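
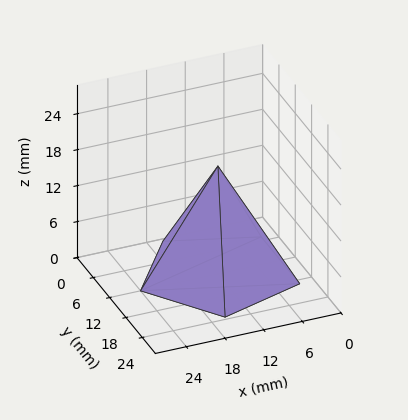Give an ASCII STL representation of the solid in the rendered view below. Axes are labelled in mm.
Reading the render: the shape is a regular 5-sided pyramid, base circumscribed radius ≈ 12 mm, apex at z ≈ 18 mm (dimensions read to the nearest mm from the axis ticks). For the STL, each face is triangulated and given an outward normal.

solid part
  facet normal 0.0000 0.0000 -1.0000
    outer loop
      vertex 2.29 19.05 0.00
      vertex 15.71 23.41 0.00
      vertex 24.00 12.00 0.00
    endloop
  endfacet
  facet normal 0.0000 0.0000 -1.0000
    outer loop
      vertex 2.29 4.95 0.00
      vertex 2.29 19.05 0.00
      vertex 24.00 12.00 0.00
    endloop
  endfacet
  facet normal 0.0000 0.0000 -1.0000
    outer loop
      vertex 15.71 0.59 0.00
      vertex 2.29 4.95 0.00
      vertex 24.00 12.00 0.00
    endloop
  endfacet
  facet normal 0.7120 0.5173 0.4747
    outer loop
      vertex 24.00 12.00 0.00
      vertex 15.71 23.41 0.00
      vertex 12.00 12.00 18.00
    endloop
  endfacet
  facet normal -0.2720 0.8371 0.4746
    outer loop
      vertex 15.71 23.41 0.00
      vertex 2.29 19.05 0.00
      vertex 12.00 12.00 18.00
    endloop
  endfacet
  facet normal -0.8801 0.0000 0.4748
    outer loop
      vertex 2.29 19.05 0.00
      vertex 2.29 4.95 0.00
      vertex 12.00 12.00 18.00
    endloop
  endfacet
  facet normal -0.2720 -0.8371 0.4746
    outer loop
      vertex 2.29 4.95 0.00
      vertex 15.71 0.59 0.00
      vertex 12.00 12.00 18.00
    endloop
  endfacet
  facet normal 0.7120 -0.5173 0.4747
    outer loop
      vertex 15.71 0.59 0.00
      vertex 24.00 12.00 0.00
      vertex 12.00 12.00 18.00
    endloop
  endfacet
endsolid part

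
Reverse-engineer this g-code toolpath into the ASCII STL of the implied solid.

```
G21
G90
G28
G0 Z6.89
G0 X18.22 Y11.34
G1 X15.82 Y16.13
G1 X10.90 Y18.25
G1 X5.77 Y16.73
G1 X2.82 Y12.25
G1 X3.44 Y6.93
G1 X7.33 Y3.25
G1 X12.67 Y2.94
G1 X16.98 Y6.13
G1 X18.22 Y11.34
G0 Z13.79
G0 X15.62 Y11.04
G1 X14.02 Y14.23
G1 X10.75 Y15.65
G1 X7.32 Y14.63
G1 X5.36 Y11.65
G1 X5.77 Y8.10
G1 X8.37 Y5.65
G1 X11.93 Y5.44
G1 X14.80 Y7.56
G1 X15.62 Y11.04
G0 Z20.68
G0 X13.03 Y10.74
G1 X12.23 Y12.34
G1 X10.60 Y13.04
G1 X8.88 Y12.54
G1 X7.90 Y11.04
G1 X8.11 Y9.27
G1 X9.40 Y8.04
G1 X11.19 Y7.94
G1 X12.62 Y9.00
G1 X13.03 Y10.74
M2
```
solid part
  facet normal 0.0000 0.0000 -1.0000
    outer loop
      vertex 11.06 20.86 0.00
      vertex 17.61 18.03 0.00
      vertex 20.81 11.64 0.00
    endloop
  endfacet
  facet normal 0.0000 0.0000 -1.0000
    outer loop
      vertex 4.21 18.82 0.00
      vertex 11.06 20.86 0.00
      vertex 20.81 11.64 0.00
    endloop
  endfacet
  facet normal 0.0000 0.0000 -1.0000
    outer loop
      vertex 0.28 12.86 0.00
      vertex 4.21 18.82 0.00
      vertex 20.81 11.64 0.00
    endloop
  endfacet
  facet normal 0.0000 0.0000 -1.0000
    outer loop
      vertex 1.11 5.76 0.00
      vertex 0.28 12.86 0.00
      vertex 20.81 11.64 0.00
    endloop
  endfacet
  facet normal 0.0000 0.0000 -1.0000
    outer loop
      vertex 6.30 0.86 0.00
      vertex 1.11 5.76 0.00
      vertex 20.81 11.64 0.00
    endloop
  endfacet
  facet normal 0.0000 0.0000 -1.0000
    outer loop
      vertex 13.42 0.44 0.00
      vertex 6.30 0.86 0.00
      vertex 20.81 11.64 0.00
    endloop
  endfacet
  facet normal 0.0000 0.0000 -1.0000
    outer loop
      vertex 19.16 4.69 0.00
      vertex 13.42 0.44 0.00
      vertex 20.81 11.64 0.00
    endloop
  endfacet
  facet normal 0.8424 0.4219 0.3351
    outer loop
      vertex 20.81 11.64 0.00
      vertex 17.61 18.03 0.00
      vertex 10.44 10.44 27.58
    endloop
  endfacet
  facet normal 0.3737 0.8649 0.3352
    outer loop
      vertex 17.61 18.03 0.00
      vertex 11.06 20.86 0.00
      vertex 10.44 10.44 27.58
    endloop
  endfacet
  facet normal -0.2689 0.9030 0.3351
    outer loop
      vertex 11.06 20.86 0.00
      vertex 4.21 18.82 0.00
      vertex 10.44 10.44 27.58
    endloop
  endfacet
  facet normal -0.7865 0.5186 0.3353
    outer loop
      vertex 4.21 18.82 0.00
      vertex 0.28 12.86 0.00
      vertex 10.44 10.44 27.58
    endloop
  endfacet
  facet normal -0.9358 -0.1094 0.3351
    outer loop
      vertex 0.28 12.86 0.00
      vertex 1.11 5.76 0.00
      vertex 10.44 10.44 27.58
    endloop
  endfacet
  facet normal -0.6468 -0.6851 0.3351
    outer loop
      vertex 1.11 5.76 0.00
      vertex 6.30 0.86 0.00
      vertex 10.44 10.44 27.58
    endloop
  endfacet
  facet normal -0.0555 -0.9406 0.3350
    outer loop
      vertex 6.30 0.86 0.00
      vertex 13.42 0.44 0.00
      vertex 10.44 10.44 27.58
    endloop
  endfacet
  facet normal 0.5606 -0.7572 0.3351
    outer loop
      vertex 13.42 0.44 0.00
      vertex 19.16 4.69 0.00
      vertex 10.44 10.44 27.58
    endloop
  endfacet
  facet normal 0.9167 -0.2176 0.3352
    outer loop
      vertex 19.16 4.69 0.00
      vertex 20.81 11.64 0.00
      vertex 10.44 10.44 27.58
    endloop
  endfacet
endsolid part

The G0 Z moves step by Δz≈6.89 mm. The G1 loops shrink linearly with z, so the solid tapers from its base footprint up to z≈27.6. Closing with a flat bottom cap and the tapered top and triangulating gives 16 facets — a regular 9-sided pyramid, base circumscribed radius ≈ 10.4 mm, apex at z ≈ 27.6 mm.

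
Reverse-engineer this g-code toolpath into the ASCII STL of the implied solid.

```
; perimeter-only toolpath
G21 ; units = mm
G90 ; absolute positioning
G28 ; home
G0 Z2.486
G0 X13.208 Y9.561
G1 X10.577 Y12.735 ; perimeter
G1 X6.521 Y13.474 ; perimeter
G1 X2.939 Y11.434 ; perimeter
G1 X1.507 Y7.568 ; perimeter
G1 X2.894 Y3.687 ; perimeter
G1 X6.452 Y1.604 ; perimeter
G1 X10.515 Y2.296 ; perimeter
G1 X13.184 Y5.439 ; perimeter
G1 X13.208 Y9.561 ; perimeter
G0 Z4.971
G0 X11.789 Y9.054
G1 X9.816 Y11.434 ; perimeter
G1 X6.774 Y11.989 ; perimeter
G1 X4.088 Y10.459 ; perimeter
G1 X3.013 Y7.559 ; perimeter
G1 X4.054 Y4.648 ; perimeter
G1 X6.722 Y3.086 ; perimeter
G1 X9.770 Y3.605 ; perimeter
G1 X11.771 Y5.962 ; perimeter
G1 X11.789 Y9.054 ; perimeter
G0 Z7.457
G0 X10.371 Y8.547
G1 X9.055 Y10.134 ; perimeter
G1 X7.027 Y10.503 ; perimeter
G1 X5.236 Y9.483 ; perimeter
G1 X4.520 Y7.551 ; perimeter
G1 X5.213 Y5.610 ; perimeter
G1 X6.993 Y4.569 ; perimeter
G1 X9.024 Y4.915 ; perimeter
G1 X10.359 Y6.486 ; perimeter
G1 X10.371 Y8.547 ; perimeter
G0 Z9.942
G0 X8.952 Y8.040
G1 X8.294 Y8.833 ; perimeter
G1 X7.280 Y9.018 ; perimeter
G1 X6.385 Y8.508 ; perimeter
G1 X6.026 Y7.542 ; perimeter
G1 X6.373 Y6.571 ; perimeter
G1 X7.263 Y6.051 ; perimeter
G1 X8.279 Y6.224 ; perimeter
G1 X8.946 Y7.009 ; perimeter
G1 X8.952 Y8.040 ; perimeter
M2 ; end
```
solid part
  facet normal 0.0000 0.0000 -1.0000
    outer loop
      vertex 6.268 14.959 0.000
      vertex 11.338 14.035 0.000
      vertex 14.627 10.068 0.000
    endloop
  endfacet
  facet normal 0.0000 0.0000 -1.0000
    outer loop
      vertex 1.791 12.409 0.000
      vertex 6.268 14.959 0.000
      vertex 14.627 10.068 0.000
    endloop
  endfacet
  facet normal 0.0000 0.0000 -1.0000
    outer loop
      vertex 0.000 7.577 0.000
      vertex 1.791 12.409 0.000
      vertex 14.627 10.068 0.000
    endloop
  endfacet
  facet normal 0.0000 0.0000 -1.0000
    outer loop
      vertex 1.734 2.725 0.000
      vertex 0.000 7.577 0.000
      vertex 14.627 10.068 0.000
    endloop
  endfacet
  facet normal 0.0000 0.0000 -1.0000
    outer loop
      vertex 6.182 0.122 0.000
      vertex 1.734 2.725 0.000
      vertex 14.627 10.068 0.000
    endloop
  endfacet
  facet normal 0.0000 0.0000 -1.0000
    outer loop
      vertex 11.261 0.987 0.000
      vertex 6.182 0.122 0.000
      vertex 14.627 10.068 0.000
    endloop
  endfacet
  facet normal 0.0000 0.0000 -1.0000
    outer loop
      vertex 14.597 4.915 0.000
      vertex 11.261 0.987 0.000
      vertex 14.627 10.068 0.000
    endloop
  endfacet
  facet normal 0.6689 0.5546 0.4949
    outer loop
      vertex 14.627 10.068 0.000
      vertex 11.338 14.035 0.000
      vertex 7.533 7.533 12.428
    endloop
  endfacet
  facet normal 0.1558 0.8549 0.4949
    outer loop
      vertex 11.338 14.035 0.000
      vertex 6.268 14.959 0.000
      vertex 7.533 7.533 12.428
    endloop
  endfacet
  facet normal -0.4301 0.7550 0.4949
    outer loop
      vertex 6.268 14.959 0.000
      vertex 1.791 12.409 0.000
      vertex 7.533 7.533 12.428
    endloop
  endfacet
  facet normal -0.8148 0.3020 0.4949
    outer loop
      vertex 1.791 12.409 0.000
      vertex 0.000 7.577 0.000
      vertex 7.533 7.533 12.428
    endloop
  endfacet
  facet normal -0.8182 -0.2924 0.4949
    outer loop
      vertex 0.000 7.577 0.000
      vertex 1.734 2.725 0.000
      vertex 7.533 7.533 12.428
    endloop
  endfacet
  facet normal -0.4389 -0.7500 0.4949
    outer loop
      vertex 1.734 2.725 0.000
      vertex 6.182 0.122 0.000
      vertex 7.533 7.533 12.428
    endloop
  endfacet
  facet normal 0.1459 -0.8566 0.4949
    outer loop
      vertex 6.182 0.122 0.000
      vertex 11.261 0.987 0.000
      vertex 7.533 7.533 12.428
    endloop
  endfacet
  facet normal 0.6623 -0.5625 0.4949
    outer loop
      vertex 11.261 0.987 0.000
      vertex 14.597 4.915 0.000
      vertex 7.533 7.533 12.428
    endloop
  endfacet
  facet normal 0.8689 -0.0051 0.4949
    outer loop
      vertex 14.597 4.915 0.000
      vertex 14.627 10.068 0.000
      vertex 7.533 7.533 12.428
    endloop
  endfacet
endsolid part

The G0 Z moves step by Δz≈2.486 mm. The G1 loops shrink linearly with z, so the solid tapers from its base footprint up to z≈12.4. Closing with a flat bottom cap and the tapered top and triangulating gives 16 facets — a regular 9-sided pyramid, base circumscribed radius ≈ 7.53 mm, apex at z ≈ 12.4 mm.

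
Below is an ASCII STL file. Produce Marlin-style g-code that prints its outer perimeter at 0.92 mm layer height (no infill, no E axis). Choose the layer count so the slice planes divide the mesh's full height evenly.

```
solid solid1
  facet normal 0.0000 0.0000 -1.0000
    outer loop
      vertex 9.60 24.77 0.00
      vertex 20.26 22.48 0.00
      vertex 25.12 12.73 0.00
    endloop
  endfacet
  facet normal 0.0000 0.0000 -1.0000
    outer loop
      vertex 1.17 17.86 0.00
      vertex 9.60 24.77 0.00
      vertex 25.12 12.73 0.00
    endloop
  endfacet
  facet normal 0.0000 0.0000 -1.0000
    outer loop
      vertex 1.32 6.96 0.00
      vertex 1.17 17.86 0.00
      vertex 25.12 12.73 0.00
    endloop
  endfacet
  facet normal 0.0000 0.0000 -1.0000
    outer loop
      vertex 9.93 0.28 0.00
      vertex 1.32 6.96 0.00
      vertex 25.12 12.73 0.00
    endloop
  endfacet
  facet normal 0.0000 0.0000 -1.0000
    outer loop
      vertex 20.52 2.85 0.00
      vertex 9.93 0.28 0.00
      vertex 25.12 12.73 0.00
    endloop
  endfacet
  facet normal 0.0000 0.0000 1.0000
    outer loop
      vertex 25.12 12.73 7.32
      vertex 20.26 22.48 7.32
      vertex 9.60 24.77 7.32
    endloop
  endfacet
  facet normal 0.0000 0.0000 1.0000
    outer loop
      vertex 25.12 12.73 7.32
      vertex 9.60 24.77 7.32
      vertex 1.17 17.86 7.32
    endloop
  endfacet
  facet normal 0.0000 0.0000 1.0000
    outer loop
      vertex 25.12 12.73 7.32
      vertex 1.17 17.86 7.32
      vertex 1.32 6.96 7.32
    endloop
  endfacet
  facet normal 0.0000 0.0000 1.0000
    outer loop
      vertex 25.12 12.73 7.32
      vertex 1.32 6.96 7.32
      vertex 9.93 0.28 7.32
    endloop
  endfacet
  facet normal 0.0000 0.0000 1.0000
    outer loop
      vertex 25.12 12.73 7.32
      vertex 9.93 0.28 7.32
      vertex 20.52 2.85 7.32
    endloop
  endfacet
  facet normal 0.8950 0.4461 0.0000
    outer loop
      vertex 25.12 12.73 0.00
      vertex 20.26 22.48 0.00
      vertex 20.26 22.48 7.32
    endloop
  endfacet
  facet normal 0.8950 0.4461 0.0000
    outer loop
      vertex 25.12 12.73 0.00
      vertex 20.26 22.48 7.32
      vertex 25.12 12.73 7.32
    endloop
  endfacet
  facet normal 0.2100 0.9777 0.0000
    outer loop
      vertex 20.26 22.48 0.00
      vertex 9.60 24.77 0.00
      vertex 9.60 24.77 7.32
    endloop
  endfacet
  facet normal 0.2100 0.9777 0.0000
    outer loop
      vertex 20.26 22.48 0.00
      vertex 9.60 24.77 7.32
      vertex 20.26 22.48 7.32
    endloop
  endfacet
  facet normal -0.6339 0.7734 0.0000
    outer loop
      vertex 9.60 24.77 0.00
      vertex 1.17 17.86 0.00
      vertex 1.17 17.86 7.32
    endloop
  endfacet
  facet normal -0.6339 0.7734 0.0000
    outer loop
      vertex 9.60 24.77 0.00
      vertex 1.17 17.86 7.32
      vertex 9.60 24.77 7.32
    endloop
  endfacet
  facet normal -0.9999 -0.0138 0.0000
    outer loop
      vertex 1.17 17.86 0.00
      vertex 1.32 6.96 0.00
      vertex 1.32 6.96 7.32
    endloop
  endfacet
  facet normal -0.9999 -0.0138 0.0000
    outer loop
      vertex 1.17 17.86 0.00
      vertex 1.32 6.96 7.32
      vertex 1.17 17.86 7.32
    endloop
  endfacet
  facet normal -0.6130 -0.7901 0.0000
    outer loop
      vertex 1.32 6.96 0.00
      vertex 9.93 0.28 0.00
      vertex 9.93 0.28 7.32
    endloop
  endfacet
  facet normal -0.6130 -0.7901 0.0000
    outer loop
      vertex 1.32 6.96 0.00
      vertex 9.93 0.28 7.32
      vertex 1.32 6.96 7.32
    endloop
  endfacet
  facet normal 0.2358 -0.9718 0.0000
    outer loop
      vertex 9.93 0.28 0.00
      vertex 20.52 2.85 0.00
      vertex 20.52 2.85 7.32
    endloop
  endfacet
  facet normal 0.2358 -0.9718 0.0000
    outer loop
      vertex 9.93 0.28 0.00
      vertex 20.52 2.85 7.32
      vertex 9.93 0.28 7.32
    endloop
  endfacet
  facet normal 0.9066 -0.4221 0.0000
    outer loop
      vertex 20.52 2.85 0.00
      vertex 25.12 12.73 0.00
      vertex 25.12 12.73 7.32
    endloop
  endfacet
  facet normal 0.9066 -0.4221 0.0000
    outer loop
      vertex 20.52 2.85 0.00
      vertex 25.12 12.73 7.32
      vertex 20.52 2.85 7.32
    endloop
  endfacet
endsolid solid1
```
; perimeter-only toolpath
G21 ; units = mm
G90 ; absolute positioning
G28 ; home
; layer 1
G0 Z0.92
G0 X25.12 Y12.73
G1 X20.26 Y22.48
G1 X9.60 Y24.77
G1 X1.17 Y17.86
G1 X1.32 Y6.96
G1 X9.93 Y0.28
G1 X20.52 Y2.85
G1 X25.12 Y12.73
; layer 2
G0 Z1.83
G0 X25.12 Y12.73
G1 X20.26 Y22.48
G1 X9.60 Y24.77
G1 X1.17 Y17.86
G1 X1.32 Y6.96
G1 X9.93 Y0.28
G1 X20.52 Y2.85
G1 X25.12 Y12.73
; layer 3
G0 Z2.75
G0 X25.12 Y12.73
G1 X20.26 Y22.48
G1 X9.60 Y24.77
G1 X1.17 Y17.86
G1 X1.32 Y6.96
G1 X9.93 Y0.28
G1 X20.52 Y2.85
G1 X25.12 Y12.73
; layer 4
G0 Z3.66
G0 X25.12 Y12.73
G1 X20.26 Y22.48
G1 X9.60 Y24.77
G1 X1.17 Y17.86
G1 X1.32 Y6.96
G1 X9.93 Y0.28
G1 X20.52 Y2.85
G1 X25.12 Y12.73
; layer 5
G0 Z4.58
G0 X25.12 Y12.73
G1 X20.26 Y22.48
G1 X9.60 Y24.77
G1 X1.17 Y17.86
G1 X1.32 Y6.96
G1 X9.93 Y0.28
G1 X20.52 Y2.85
G1 X25.12 Y12.73
; layer 6
G0 Z5.49
G0 X25.12 Y12.73
G1 X20.26 Y22.48
G1 X9.60 Y24.77
G1 X1.17 Y17.86
G1 X1.32 Y6.96
G1 X9.93 Y0.28
G1 X20.52 Y2.85
G1 X25.12 Y12.73
; layer 7
G0 Z6.41
G0 X25.12 Y12.73
G1 X20.26 Y22.48
G1 X9.60 Y24.77
G1 X1.17 Y17.86
G1 X1.32 Y6.96
G1 X9.93 Y0.28
G1 X20.52 Y2.85
G1 X25.12 Y12.73
; layer 8
G0 Z7.32
G0 X25.12 Y12.73
G1 X20.26 Y22.48
G1 X9.60 Y24.77
G1 X1.17 Y17.86
G1 X1.32 Y6.96
G1 X9.93 Y0.28
G1 X20.52 Y2.85
G1 X25.12 Y12.73
M2 ; end

The solid is a regular 7-sided prism (a cylinder approximated with 7 flat sides), circumscribed radius ≈ 12.6 mm, height ≈ 7.32 mm. Slicing at Δz = 0.92 mm — 8 equal slices spanning the solid's height, so layer i sits at z = i·h/8 — gives 8 non-empty perimeters. Each is a 7-segment closed polygon; G0 lifts to the layer z and rapids to the start vertex, then G1 traces the edges.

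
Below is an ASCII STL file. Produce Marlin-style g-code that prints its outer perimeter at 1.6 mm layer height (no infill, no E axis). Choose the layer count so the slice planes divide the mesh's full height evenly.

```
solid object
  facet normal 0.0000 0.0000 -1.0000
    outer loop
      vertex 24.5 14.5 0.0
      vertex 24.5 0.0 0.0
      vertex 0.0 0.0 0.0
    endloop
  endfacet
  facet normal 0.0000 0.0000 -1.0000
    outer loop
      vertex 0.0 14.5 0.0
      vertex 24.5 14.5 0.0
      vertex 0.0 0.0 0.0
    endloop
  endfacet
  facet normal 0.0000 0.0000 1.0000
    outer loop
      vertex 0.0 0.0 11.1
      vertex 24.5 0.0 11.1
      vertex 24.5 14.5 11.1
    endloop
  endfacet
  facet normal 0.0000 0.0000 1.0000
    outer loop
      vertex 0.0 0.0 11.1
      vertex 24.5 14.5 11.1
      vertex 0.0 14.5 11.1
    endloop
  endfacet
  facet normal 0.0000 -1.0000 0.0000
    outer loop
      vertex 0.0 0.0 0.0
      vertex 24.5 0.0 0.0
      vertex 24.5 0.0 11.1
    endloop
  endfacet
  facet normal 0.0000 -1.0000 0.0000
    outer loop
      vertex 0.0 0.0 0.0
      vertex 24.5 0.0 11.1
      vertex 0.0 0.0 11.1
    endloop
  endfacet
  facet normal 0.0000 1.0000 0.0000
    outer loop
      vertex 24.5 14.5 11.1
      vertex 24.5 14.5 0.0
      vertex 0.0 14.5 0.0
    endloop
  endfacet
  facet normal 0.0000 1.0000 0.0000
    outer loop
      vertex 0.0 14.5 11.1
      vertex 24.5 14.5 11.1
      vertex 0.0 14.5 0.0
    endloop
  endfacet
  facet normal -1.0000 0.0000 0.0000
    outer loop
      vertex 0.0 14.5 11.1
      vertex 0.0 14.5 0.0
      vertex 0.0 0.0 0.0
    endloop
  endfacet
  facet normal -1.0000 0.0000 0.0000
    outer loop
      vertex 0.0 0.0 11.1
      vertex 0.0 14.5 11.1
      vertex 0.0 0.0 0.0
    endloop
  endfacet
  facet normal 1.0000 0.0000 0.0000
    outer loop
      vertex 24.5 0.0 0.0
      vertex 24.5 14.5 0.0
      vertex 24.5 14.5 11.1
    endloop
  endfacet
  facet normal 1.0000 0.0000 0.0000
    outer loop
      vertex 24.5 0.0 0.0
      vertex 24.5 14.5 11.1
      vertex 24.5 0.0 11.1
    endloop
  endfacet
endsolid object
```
; perimeter-only toolpath
G21 ; units = mm
G90 ; absolute positioning
G28 ; home
; layer 1
G0 Z1.6
G0 X0.0 Y0.0
G1 X24.5 Y0.0
G1 X24.5 Y14.5
G1 X0.0 Y14.5
G1 X0.0 Y0.0
; layer 2
G0 Z3.2
G0 X0.0 Y0.0
G1 X24.5 Y0.0
G1 X24.5 Y14.5
G1 X0.0 Y14.5
G1 X0.0 Y0.0
; layer 3
G0 Z4.8
G0 X0.0 Y0.0
G1 X24.5 Y0.0
G1 X24.5 Y14.5
G1 X0.0 Y14.5
G1 X0.0 Y0.0
; layer 4
G0 Z6.3
G0 X0.0 Y0.0
G1 X24.5 Y0.0
G1 X24.5 Y14.5
G1 X0.0 Y14.5
G1 X0.0 Y0.0
; layer 5
G0 Z7.9
G0 X0.0 Y0.0
G1 X24.5 Y0.0
G1 X24.5 Y14.5
G1 X0.0 Y14.5
G1 X0.0 Y0.0
; layer 6
G0 Z9.5
G0 X0.0 Y0.0
G1 X24.5 Y0.0
G1 X24.5 Y14.5
G1 X0.0 Y14.5
G1 X0.0 Y0.0
; layer 7
G0 Z11.1
G0 X0.0 Y0.0
G1 X24.5 Y0.0
G1 X24.5 Y14.5
G1 X0.0 Y14.5
G1 X0.0 Y0.0
M2 ; end

The solid is a rectangular box, roughly 24.5 × 14.5 mm footprint and 11.1 mm tall. Slicing at Δz = 1.6 mm — 7 equal slices spanning the solid's height, so layer i sits at z = i·h/7 — gives 7 non-empty perimeters. Each is a 4-segment closed polygon; G0 lifts to the layer z and rapids to the start vertex, then G1 traces the edges.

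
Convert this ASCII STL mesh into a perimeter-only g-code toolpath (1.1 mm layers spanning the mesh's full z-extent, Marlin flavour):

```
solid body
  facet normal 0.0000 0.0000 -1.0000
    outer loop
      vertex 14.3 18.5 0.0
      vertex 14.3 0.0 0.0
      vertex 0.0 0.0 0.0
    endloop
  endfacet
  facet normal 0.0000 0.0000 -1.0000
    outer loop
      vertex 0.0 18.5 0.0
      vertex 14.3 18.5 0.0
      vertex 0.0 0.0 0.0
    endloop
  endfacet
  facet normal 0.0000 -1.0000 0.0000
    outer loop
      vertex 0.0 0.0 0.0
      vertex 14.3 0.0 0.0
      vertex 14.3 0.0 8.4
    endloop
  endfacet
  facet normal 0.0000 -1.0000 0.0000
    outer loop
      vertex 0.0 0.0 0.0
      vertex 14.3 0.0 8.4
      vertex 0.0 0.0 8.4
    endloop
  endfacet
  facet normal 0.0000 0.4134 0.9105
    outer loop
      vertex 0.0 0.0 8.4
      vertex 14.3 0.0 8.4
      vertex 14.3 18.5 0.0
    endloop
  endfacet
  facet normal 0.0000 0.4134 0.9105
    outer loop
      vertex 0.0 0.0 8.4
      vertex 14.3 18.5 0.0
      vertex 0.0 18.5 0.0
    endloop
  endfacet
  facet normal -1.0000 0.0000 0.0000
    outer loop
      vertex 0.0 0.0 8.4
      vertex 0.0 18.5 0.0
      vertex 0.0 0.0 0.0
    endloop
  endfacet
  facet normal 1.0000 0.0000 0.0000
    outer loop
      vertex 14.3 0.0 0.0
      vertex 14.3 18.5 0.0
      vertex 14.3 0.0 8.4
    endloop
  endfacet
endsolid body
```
; perimeter-only toolpath
G21 ; units = mm
G90 ; absolute positioning
G28 ; home
; layer 1
G0 Z1.1
G0 X0.0 Y0.0
G1 X14.3 Y0.0
G1 X14.3 Y16.2
G1 X0.0 Y16.2
G1 X0.0 Y0.0
; layer 2
G0 Z2.1
G0 X0.0 Y0.0
G1 X14.3 Y0.0
G1 X14.3 Y13.9
G1 X0.0 Y13.9
G1 X0.0 Y0.0
; layer 3
G0 Z3.2
G0 X0.0 Y0.0
G1 X14.3 Y0.0
G1 X14.3 Y11.6
G1 X0.0 Y11.6
G1 X0.0 Y0.0
; layer 4
G0 Z4.2
G0 X0.0 Y0.0
G1 X14.3 Y0.0
G1 X14.3 Y9.2
G1 X0.0 Y9.2
G1 X0.0 Y0.0
; layer 5
G0 Z5.2
G0 X0.0 Y0.0
G1 X14.3 Y0.0
G1 X14.3 Y6.9
G1 X0.0 Y6.9
G1 X0.0 Y0.0
; layer 6
G0 Z6.3
G0 X0.0 Y0.0
G1 X14.3 Y0.0
G1 X14.3 Y4.6
G1 X0.0 Y4.6
G1 X0.0 Y0.0
; layer 7
G0 Z7.4
G0 X0.0 Y0.0
G1 X14.3 Y0.0
G1 X14.3 Y2.3
G1 X0.0 Y2.3
G1 X0.0 Y0.0
M2 ; end

The solid is a wedge (ramp): 14.3 × 18.5 mm base, rising to 8.4 mm along the y=0 edge and sloping linearly to z=0 at y=18.5. Slicing at Δz = 1.1 mm — 8 equal slices spanning the solid's height, so layer i sits at z = i·h/8 — gives 7 non-empty perimeters. Each is a 4-segment closed polygon; G0 lifts to the layer z and rapids to the start vertex, then G1 traces the edges. The cross-section shrinks linearly with z (the slice at the apex is degenerate and omitted).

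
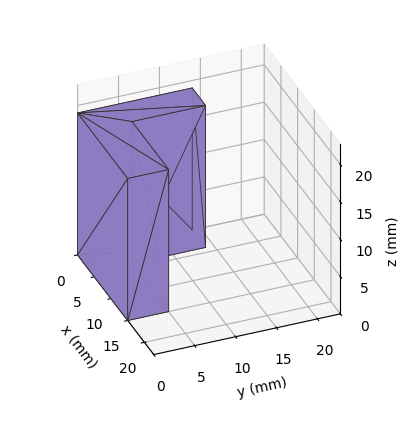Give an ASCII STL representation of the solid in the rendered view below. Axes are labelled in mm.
Reading the render: the shape is an L-shaped prism: outer 15 × 14 mm, arm thicknesses ≈ 5 mm (horizontal) and 4 mm (vertical), extruded 19 mm in z (dimensions read to the nearest mm from the axis ticks). For the STL, each face is triangulated and given an outward normal.

solid part
  facet normal 0.0000 0.0000 -1.0000
    outer loop
      vertex 15.0 5.0 0.0
      vertex 15.0 0.0 0.0
      vertex 0.0 0.0 0.0
    endloop
  endfacet
  facet normal 0.0000 0.0000 -1.0000
    outer loop
      vertex 4.0 5.0 0.0
      vertex 15.0 5.0 0.0
      vertex 0.0 0.0 0.0
    endloop
  endfacet
  facet normal 0.0000 0.0000 -1.0000
    outer loop
      vertex 4.0 14.0 0.0
      vertex 4.0 5.0 0.0
      vertex 0.0 0.0 0.0
    endloop
  endfacet
  facet normal 0.0000 0.0000 -1.0000
    outer loop
      vertex 0.0 14.0 0.0
      vertex 4.0 14.0 0.0
      vertex 0.0 0.0 0.0
    endloop
  endfacet
  facet normal 0.0000 0.0000 1.0000
    outer loop
      vertex 0.0 0.0 19.0
      vertex 15.0 0.0 19.0
      vertex 15.0 5.0 19.0
    endloop
  endfacet
  facet normal 0.0000 0.0000 1.0000
    outer loop
      vertex 0.0 0.0 19.0
      vertex 15.0 5.0 19.0
      vertex 4.0 5.0 19.0
    endloop
  endfacet
  facet normal 0.0000 0.0000 1.0000
    outer loop
      vertex 0.0 0.0 19.0
      vertex 4.0 5.0 19.0
      vertex 4.0 14.0 19.0
    endloop
  endfacet
  facet normal 0.0000 0.0000 1.0000
    outer loop
      vertex 0.0 0.0 19.0
      vertex 4.0 14.0 19.0
      vertex 0.0 14.0 19.0
    endloop
  endfacet
  facet normal 0.0000 -1.0000 0.0000
    outer loop
      vertex 0.0 0.0 0.0
      vertex 15.0 0.0 0.0
      vertex 15.0 0.0 19.0
    endloop
  endfacet
  facet normal 0.0000 -1.0000 0.0000
    outer loop
      vertex 0.0 0.0 0.0
      vertex 15.0 0.0 19.0
      vertex 0.0 0.0 19.0
    endloop
  endfacet
  facet normal 1.0000 0.0000 0.0000
    outer loop
      vertex 15.0 0.0 0.0
      vertex 15.0 5.0 0.0
      vertex 15.0 5.0 19.0
    endloop
  endfacet
  facet normal 1.0000 0.0000 0.0000
    outer loop
      vertex 15.0 0.0 0.0
      vertex 15.0 5.0 19.0
      vertex 15.0 0.0 19.0
    endloop
  endfacet
  facet normal 0.0000 1.0000 0.0000
    outer loop
      vertex 15.0 5.0 0.0
      vertex 4.0 5.0 0.0
      vertex 4.0 5.0 19.0
    endloop
  endfacet
  facet normal 0.0000 1.0000 0.0000
    outer loop
      vertex 15.0 5.0 0.0
      vertex 4.0 5.0 19.0
      vertex 15.0 5.0 19.0
    endloop
  endfacet
  facet normal 1.0000 0.0000 0.0000
    outer loop
      vertex 4.0 5.0 0.0
      vertex 4.0 14.0 0.0
      vertex 4.0 14.0 19.0
    endloop
  endfacet
  facet normal 1.0000 0.0000 0.0000
    outer loop
      vertex 4.0 5.0 0.0
      vertex 4.0 14.0 19.0
      vertex 4.0 5.0 19.0
    endloop
  endfacet
  facet normal 0.0000 1.0000 0.0000
    outer loop
      vertex 4.0 14.0 0.0
      vertex 0.0 14.0 0.0
      vertex 0.0 14.0 19.0
    endloop
  endfacet
  facet normal 0.0000 1.0000 0.0000
    outer loop
      vertex 4.0 14.0 0.0
      vertex 0.0 14.0 19.0
      vertex 4.0 14.0 19.0
    endloop
  endfacet
  facet normal -1.0000 0.0000 0.0000
    outer loop
      vertex 0.0 14.0 0.0
      vertex 0.0 0.0 0.0
      vertex 0.0 0.0 19.0
    endloop
  endfacet
  facet normal -1.0000 0.0000 0.0000
    outer loop
      vertex 0.0 14.0 0.0
      vertex 0.0 0.0 19.0
      vertex 0.0 14.0 19.0
    endloop
  endfacet
endsolid part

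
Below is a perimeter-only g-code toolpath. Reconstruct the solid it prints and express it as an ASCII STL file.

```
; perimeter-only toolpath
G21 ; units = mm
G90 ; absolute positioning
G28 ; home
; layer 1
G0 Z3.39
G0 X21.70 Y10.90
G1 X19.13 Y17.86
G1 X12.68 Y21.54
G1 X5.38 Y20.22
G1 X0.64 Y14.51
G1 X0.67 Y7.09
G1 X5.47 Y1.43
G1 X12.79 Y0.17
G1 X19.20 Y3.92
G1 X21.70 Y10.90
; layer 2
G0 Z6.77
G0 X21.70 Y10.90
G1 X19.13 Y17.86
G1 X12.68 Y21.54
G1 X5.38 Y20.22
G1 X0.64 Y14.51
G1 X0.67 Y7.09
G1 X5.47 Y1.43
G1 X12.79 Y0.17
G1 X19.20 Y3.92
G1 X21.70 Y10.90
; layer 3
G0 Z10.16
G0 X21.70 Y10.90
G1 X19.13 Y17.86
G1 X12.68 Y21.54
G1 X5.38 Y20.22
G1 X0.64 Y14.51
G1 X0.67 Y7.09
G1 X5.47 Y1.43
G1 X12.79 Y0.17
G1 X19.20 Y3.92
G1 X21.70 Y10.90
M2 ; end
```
solid part
  facet normal 0.0000 0.0000 -1.0000
    outer loop
      vertex 12.68 21.54 0.00
      vertex 19.13 17.86 0.00
      vertex 21.70 10.90 0.00
    endloop
  endfacet
  facet normal 0.0000 0.0000 -1.0000
    outer loop
      vertex 5.38 20.22 0.00
      vertex 12.68 21.54 0.00
      vertex 21.70 10.90 0.00
    endloop
  endfacet
  facet normal 0.0000 0.0000 -1.0000
    outer loop
      vertex 0.64 14.51 0.00
      vertex 5.38 20.22 0.00
      vertex 21.70 10.90 0.00
    endloop
  endfacet
  facet normal 0.0000 0.0000 -1.0000
    outer loop
      vertex 0.67 7.09 0.00
      vertex 0.64 14.51 0.00
      vertex 21.70 10.90 0.00
    endloop
  endfacet
  facet normal 0.0000 0.0000 -1.0000
    outer loop
      vertex 5.47 1.43 0.00
      vertex 0.67 7.09 0.00
      vertex 21.70 10.90 0.00
    endloop
  endfacet
  facet normal 0.0000 0.0000 -1.0000
    outer loop
      vertex 12.79 0.17 0.00
      vertex 5.47 1.43 0.00
      vertex 21.70 10.90 0.00
    endloop
  endfacet
  facet normal 0.0000 0.0000 -1.0000
    outer loop
      vertex 19.20 3.92 0.00
      vertex 12.79 0.17 0.00
      vertex 21.70 10.90 0.00
    endloop
  endfacet
  facet normal 0.0000 0.0000 1.0000
    outer loop
      vertex 21.70 10.90 10.16
      vertex 19.13 17.86 10.16
      vertex 12.68 21.54 10.16
    endloop
  endfacet
  facet normal 0.0000 0.0000 1.0000
    outer loop
      vertex 21.70 10.90 10.16
      vertex 12.68 21.54 10.16
      vertex 5.38 20.22 10.16
    endloop
  endfacet
  facet normal 0.0000 0.0000 1.0000
    outer loop
      vertex 21.70 10.90 10.16
      vertex 5.38 20.22 10.16
      vertex 0.64 14.51 10.16
    endloop
  endfacet
  facet normal 0.0000 0.0000 1.0000
    outer loop
      vertex 21.70 10.90 10.16
      vertex 0.64 14.51 10.16
      vertex 0.67 7.09 10.16
    endloop
  endfacet
  facet normal 0.0000 0.0000 1.0000
    outer loop
      vertex 21.70 10.90 10.16
      vertex 0.67 7.09 10.16
      vertex 5.47 1.43 10.16
    endloop
  endfacet
  facet normal 0.0000 0.0000 1.0000
    outer loop
      vertex 21.70 10.90 10.16
      vertex 5.47 1.43 10.16
      vertex 12.79 0.17 10.16
    endloop
  endfacet
  facet normal 0.0000 0.0000 1.0000
    outer loop
      vertex 21.70 10.90 10.16
      vertex 12.79 0.17 10.16
      vertex 19.20 3.92 10.16
    endloop
  endfacet
  facet normal 0.9381 0.3464 0.0000
    outer loop
      vertex 21.70 10.90 0.00
      vertex 19.13 17.86 0.00
      vertex 19.13 17.86 10.16
    endloop
  endfacet
  facet normal 0.9381 0.3464 0.0000
    outer loop
      vertex 21.70 10.90 0.00
      vertex 19.13 17.86 10.16
      vertex 21.70 10.90 10.16
    endloop
  endfacet
  facet normal 0.4956 0.8686 0.0000
    outer loop
      vertex 19.13 17.86 0.00
      vertex 12.68 21.54 0.00
      vertex 12.68 21.54 10.16
    endloop
  endfacet
  facet normal 0.4956 0.8686 0.0000
    outer loop
      vertex 19.13 17.86 0.00
      vertex 12.68 21.54 10.16
      vertex 19.13 17.86 10.16
    endloop
  endfacet
  facet normal -0.1779 0.9840 0.0000
    outer loop
      vertex 12.68 21.54 0.00
      vertex 5.38 20.22 0.00
      vertex 5.38 20.22 10.16
    endloop
  endfacet
  facet normal -0.1779 0.9840 0.0000
    outer loop
      vertex 12.68 21.54 0.00
      vertex 5.38 20.22 10.16
      vertex 12.68 21.54 10.16
    endloop
  endfacet
  facet normal -0.7694 0.6387 0.0000
    outer loop
      vertex 5.38 20.22 0.00
      vertex 0.64 14.51 0.00
      vertex 0.64 14.51 10.16
    endloop
  endfacet
  facet normal -0.7694 0.6387 0.0000
    outer loop
      vertex 5.38 20.22 0.00
      vertex 0.64 14.51 10.16
      vertex 5.38 20.22 10.16
    endloop
  endfacet
  facet normal -1.0000 -0.0040 0.0000
    outer loop
      vertex 0.64 14.51 0.00
      vertex 0.67 7.09 0.00
      vertex 0.67 7.09 10.16
    endloop
  endfacet
  facet normal -1.0000 -0.0040 0.0000
    outer loop
      vertex 0.64 14.51 0.00
      vertex 0.67 7.09 10.16
      vertex 0.64 14.51 10.16
    endloop
  endfacet
  facet normal -0.7627 -0.6468 0.0000
    outer loop
      vertex 0.67 7.09 0.00
      vertex 5.47 1.43 0.00
      vertex 5.47 1.43 10.16
    endloop
  endfacet
  facet normal -0.7627 -0.6468 0.0000
    outer loop
      vertex 0.67 7.09 0.00
      vertex 5.47 1.43 10.16
      vertex 0.67 7.09 10.16
    endloop
  endfacet
  facet normal -0.1696 -0.9855 0.0000
    outer loop
      vertex 5.47 1.43 0.00
      vertex 12.79 0.17 0.00
      vertex 12.79 0.17 10.16
    endloop
  endfacet
  facet normal -0.1696 -0.9855 0.0000
    outer loop
      vertex 5.47 1.43 0.00
      vertex 12.79 0.17 10.16
      vertex 5.47 1.43 10.16
    endloop
  endfacet
  facet normal 0.5050 -0.8631 0.0000
    outer loop
      vertex 12.79 0.17 0.00
      vertex 19.20 3.92 0.00
      vertex 19.20 3.92 10.16
    endloop
  endfacet
  facet normal 0.5050 -0.8631 0.0000
    outer loop
      vertex 12.79 0.17 0.00
      vertex 19.20 3.92 10.16
      vertex 12.79 0.17 10.16
    endloop
  endfacet
  facet normal 0.9414 -0.3372 0.0000
    outer loop
      vertex 19.20 3.92 0.00
      vertex 21.70 10.90 0.00
      vertex 21.70 10.90 10.16
    endloop
  endfacet
  facet normal 0.9414 -0.3372 0.0000
    outer loop
      vertex 19.20 3.92 0.00
      vertex 21.70 10.90 10.16
      vertex 19.20 3.92 10.16
    endloop
  endfacet
endsolid part

The G0 Z moves step by Δz≈3.39 mm. Every layer's G1 loop is the same polygon, so the solid is a straight extrusion of it from z=0 to z≈10.2. Closing with flat bottom and top caps and triangulating gives 32 facets — a regular 9-sided prism (a cylinder approximated with 9 flat sides), circumscribed radius ≈ 10.8 mm, height ≈ 10.2 mm.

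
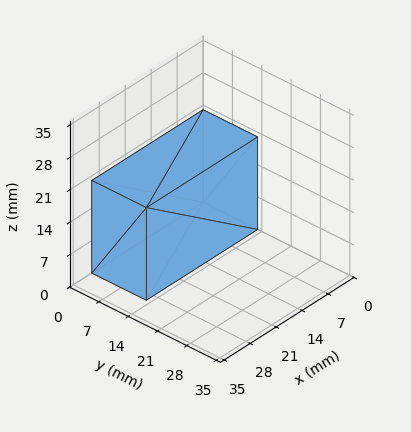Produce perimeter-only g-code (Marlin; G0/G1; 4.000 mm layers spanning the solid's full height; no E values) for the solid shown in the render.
Reading the render: the shape is a rectangular box, roughly 30 × 13 mm footprint and 20 mm tall (dimensions read to the nearest mm from the axis ticks). For the g-code, the solid's height is divided into equal slices at the stated Δz and each level perimeter traced with G1 moves after a G0 lift.

; perimeter-only toolpath
G21 ; units = mm
G90 ; absolute positioning
G28 ; home
; layer 1
G0 Z4.000
G0 X0.000 Y0.000
G1 X30.000 Y0.000
G1 X30.000 Y13.000
G1 X0.000 Y13.000
G1 X0.000 Y0.000
; layer 2
G0 Z8.000
G0 X0.000 Y0.000
G1 X30.000 Y0.000
G1 X30.000 Y13.000
G1 X0.000 Y13.000
G1 X0.000 Y0.000
; layer 3
G0 Z12.000
G0 X0.000 Y0.000
G1 X30.000 Y0.000
G1 X30.000 Y13.000
G1 X0.000 Y13.000
G1 X0.000 Y0.000
; layer 4
G0 Z16.000
G0 X0.000 Y0.000
G1 X30.000 Y0.000
G1 X30.000 Y13.000
G1 X0.000 Y13.000
G1 X0.000 Y0.000
; layer 5
G0 Z20.000
G0 X0.000 Y0.000
G1 X30.000 Y0.000
G1 X30.000 Y13.000
G1 X0.000 Y13.000
G1 X0.000 Y0.000
M2 ; end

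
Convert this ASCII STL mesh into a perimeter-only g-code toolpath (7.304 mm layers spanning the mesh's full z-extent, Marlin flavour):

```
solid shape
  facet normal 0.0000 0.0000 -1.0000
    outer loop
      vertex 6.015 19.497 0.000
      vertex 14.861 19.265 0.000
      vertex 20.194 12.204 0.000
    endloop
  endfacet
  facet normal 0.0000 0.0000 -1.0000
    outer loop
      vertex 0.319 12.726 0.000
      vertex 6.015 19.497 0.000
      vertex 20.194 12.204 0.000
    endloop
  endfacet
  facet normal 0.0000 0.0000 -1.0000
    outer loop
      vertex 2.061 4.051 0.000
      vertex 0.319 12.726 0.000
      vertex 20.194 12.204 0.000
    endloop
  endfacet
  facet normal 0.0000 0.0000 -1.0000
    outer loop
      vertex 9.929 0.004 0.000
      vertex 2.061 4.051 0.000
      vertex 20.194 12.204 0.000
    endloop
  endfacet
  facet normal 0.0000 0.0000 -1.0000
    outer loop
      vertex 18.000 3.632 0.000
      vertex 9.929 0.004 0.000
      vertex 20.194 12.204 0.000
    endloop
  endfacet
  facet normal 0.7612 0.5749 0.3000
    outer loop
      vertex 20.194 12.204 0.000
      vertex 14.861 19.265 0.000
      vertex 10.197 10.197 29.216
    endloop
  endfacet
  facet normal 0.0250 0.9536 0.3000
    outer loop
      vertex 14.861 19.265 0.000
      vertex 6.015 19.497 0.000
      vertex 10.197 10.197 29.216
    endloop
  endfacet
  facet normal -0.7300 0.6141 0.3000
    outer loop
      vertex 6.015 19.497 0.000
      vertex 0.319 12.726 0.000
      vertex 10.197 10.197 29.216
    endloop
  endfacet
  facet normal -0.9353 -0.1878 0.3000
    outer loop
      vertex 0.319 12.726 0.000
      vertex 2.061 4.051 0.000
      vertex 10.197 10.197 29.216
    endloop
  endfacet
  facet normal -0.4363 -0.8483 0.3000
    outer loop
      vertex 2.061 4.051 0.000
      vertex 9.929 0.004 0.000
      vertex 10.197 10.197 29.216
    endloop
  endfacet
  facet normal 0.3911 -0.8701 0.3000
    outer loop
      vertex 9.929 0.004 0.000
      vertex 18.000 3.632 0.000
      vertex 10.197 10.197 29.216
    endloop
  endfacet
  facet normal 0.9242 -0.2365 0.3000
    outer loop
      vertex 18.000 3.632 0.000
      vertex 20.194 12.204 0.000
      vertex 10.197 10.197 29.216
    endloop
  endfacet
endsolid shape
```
; perimeter-only toolpath
G21 ; units = mm
G90 ; absolute positioning
G28 ; home
; layer 1
G0 Z7.304
G0 X17.695 Y11.702
G1 X13.695 Y16.998
G1 X7.060 Y17.172
G1 X2.788 Y12.094
G1 X4.095 Y5.588
G1 X9.996 Y2.552
G1 X16.049 Y5.273
G1 X17.695 Y11.702
; layer 2
G0 Z14.608
G0 X15.195 Y11.200
G1 X12.529 Y14.731
G1 X8.106 Y14.847
G1 X5.258 Y11.462
G1 X6.129 Y7.124
G1 X10.063 Y5.100
G1 X14.098 Y6.914
G1 X15.195 Y11.200
; layer 3
G0 Z21.912
G0 X12.696 Y10.699
G1 X11.363 Y12.464
G1 X9.151 Y12.522
G1 X7.727 Y10.829
G1 X8.163 Y8.660
G1 X10.130 Y7.649
G1 X12.148 Y8.556
G1 X12.696 Y10.699
M2 ; end

The solid is a regular 7-sided pyramid, base circumscribed radius ≈ 10.2 mm, apex at z ≈ 29.2 mm. Slicing at Δz = 7.304 mm — 4 equal slices spanning the solid's height, so layer i sits at z = i·h/4 — gives 3 non-empty perimeters. Each is a 7-segment closed polygon; G0 lifts to the layer z and rapids to the start vertex, then G1 traces the edges. The cross-section shrinks linearly with z (the slice at the apex is degenerate and omitted).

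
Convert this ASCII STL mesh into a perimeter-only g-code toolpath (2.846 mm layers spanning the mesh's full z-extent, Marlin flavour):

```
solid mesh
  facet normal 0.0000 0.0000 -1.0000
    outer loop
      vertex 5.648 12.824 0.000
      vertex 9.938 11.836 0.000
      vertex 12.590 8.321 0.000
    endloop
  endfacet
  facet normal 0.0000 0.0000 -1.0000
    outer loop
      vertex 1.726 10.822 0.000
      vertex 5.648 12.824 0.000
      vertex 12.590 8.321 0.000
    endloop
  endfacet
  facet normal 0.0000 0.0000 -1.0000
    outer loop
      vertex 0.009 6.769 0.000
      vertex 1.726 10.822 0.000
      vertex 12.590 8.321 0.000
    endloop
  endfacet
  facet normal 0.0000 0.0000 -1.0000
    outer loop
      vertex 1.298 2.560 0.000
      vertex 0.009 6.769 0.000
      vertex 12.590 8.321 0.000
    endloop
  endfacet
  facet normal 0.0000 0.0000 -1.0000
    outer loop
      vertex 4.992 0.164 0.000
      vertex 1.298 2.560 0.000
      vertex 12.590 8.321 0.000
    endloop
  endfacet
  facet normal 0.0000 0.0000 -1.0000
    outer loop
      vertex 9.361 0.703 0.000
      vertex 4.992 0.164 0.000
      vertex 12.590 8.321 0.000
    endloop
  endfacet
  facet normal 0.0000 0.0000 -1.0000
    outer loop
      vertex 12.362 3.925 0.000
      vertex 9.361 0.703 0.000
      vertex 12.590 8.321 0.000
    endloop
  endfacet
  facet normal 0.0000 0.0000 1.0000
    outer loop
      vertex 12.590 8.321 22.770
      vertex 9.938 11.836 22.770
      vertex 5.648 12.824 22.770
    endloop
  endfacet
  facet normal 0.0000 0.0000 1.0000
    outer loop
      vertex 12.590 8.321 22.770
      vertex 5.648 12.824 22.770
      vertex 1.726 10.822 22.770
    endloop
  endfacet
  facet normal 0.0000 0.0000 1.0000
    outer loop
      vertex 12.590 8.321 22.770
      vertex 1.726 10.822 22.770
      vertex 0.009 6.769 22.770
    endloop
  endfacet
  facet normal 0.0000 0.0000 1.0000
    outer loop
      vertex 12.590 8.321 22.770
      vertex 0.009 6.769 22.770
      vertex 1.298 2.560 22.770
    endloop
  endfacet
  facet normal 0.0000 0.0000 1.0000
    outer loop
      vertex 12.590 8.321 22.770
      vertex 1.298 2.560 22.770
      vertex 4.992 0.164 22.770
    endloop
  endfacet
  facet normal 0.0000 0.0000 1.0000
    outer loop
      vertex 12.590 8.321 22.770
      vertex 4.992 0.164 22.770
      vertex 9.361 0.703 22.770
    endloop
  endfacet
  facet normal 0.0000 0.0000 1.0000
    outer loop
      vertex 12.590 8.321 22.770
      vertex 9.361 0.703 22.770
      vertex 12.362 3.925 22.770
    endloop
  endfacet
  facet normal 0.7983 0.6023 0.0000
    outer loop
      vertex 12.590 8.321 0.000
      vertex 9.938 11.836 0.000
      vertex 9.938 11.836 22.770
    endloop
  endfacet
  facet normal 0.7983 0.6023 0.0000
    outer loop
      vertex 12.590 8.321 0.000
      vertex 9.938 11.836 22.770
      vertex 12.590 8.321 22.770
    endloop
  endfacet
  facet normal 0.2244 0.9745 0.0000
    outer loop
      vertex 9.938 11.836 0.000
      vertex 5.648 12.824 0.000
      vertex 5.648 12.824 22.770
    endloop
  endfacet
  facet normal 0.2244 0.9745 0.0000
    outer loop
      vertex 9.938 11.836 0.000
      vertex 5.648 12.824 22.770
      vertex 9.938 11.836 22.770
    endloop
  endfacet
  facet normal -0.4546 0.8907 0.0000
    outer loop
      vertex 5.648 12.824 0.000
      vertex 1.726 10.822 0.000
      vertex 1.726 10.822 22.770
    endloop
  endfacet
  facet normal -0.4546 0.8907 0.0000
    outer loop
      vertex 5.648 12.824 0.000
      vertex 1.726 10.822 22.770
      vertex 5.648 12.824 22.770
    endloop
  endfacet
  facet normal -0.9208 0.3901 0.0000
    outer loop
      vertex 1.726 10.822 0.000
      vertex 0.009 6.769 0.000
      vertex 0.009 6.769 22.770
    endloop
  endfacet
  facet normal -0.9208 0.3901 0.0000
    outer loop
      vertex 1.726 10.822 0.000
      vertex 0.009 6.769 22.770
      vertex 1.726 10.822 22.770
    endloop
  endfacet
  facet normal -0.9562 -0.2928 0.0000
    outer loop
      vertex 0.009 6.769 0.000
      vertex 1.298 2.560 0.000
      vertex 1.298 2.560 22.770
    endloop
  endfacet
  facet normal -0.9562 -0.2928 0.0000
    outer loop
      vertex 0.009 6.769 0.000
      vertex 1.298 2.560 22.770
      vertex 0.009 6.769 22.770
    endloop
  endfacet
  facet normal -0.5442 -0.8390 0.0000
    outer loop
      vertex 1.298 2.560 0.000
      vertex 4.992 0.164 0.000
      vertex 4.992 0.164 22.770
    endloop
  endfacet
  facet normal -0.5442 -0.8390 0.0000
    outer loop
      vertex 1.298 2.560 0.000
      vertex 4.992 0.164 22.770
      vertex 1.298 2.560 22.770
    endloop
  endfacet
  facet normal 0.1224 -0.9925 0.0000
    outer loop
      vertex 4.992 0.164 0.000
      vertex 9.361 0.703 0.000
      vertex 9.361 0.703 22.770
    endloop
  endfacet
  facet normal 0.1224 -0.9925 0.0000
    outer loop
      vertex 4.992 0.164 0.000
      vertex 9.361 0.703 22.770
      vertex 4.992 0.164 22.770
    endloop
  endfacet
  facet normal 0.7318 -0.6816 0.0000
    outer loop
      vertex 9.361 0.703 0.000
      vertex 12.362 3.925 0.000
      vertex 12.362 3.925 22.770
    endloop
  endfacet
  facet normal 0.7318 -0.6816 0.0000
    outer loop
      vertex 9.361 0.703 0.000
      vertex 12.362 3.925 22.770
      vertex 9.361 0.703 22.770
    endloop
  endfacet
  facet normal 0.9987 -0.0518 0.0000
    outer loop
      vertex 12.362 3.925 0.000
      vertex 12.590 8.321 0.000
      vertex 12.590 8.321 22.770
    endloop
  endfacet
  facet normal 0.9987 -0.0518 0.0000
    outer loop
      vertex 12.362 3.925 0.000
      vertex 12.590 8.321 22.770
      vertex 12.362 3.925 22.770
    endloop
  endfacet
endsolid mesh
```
; perimeter-only toolpath
G21 ; units = mm
G90 ; absolute positioning
G28 ; home
; layer 1
G0 Z2.846
G0 X12.590 Y8.321
G1 X9.938 Y11.836
G1 X5.648 Y12.824
G1 X1.726 Y10.822
G1 X0.009 Y6.769
G1 X1.298 Y2.560
G1 X4.992 Y0.164
G1 X9.361 Y0.703
G1 X12.362 Y3.925
G1 X12.590 Y8.321
; layer 2
G0 Z5.692
G0 X12.590 Y8.321
G1 X9.938 Y11.836
G1 X5.648 Y12.824
G1 X1.726 Y10.822
G1 X0.009 Y6.769
G1 X1.298 Y2.560
G1 X4.992 Y0.164
G1 X9.361 Y0.703
G1 X12.362 Y3.925
G1 X12.590 Y8.321
; layer 3
G0 Z8.539
G0 X12.590 Y8.321
G1 X9.938 Y11.836
G1 X5.648 Y12.824
G1 X1.726 Y10.822
G1 X0.009 Y6.769
G1 X1.298 Y2.560
G1 X4.992 Y0.164
G1 X9.361 Y0.703
G1 X12.362 Y3.925
G1 X12.590 Y8.321
; layer 4
G0 Z11.385
G0 X12.590 Y8.321
G1 X9.938 Y11.836
G1 X5.648 Y12.824
G1 X1.726 Y10.822
G1 X0.009 Y6.769
G1 X1.298 Y2.560
G1 X4.992 Y0.164
G1 X9.361 Y0.703
G1 X12.362 Y3.925
G1 X12.590 Y8.321
; layer 5
G0 Z14.231
G0 X12.590 Y8.321
G1 X9.938 Y11.836
G1 X5.648 Y12.824
G1 X1.726 Y10.822
G1 X0.009 Y6.769
G1 X1.298 Y2.560
G1 X4.992 Y0.164
G1 X9.361 Y0.703
G1 X12.362 Y3.925
G1 X12.590 Y8.321
; layer 6
G0 Z17.078
G0 X12.590 Y8.321
G1 X9.938 Y11.836
G1 X5.648 Y12.824
G1 X1.726 Y10.822
G1 X0.009 Y6.769
G1 X1.298 Y2.560
G1 X4.992 Y0.164
G1 X9.361 Y0.703
G1 X12.362 Y3.925
G1 X12.590 Y8.321
; layer 7
G0 Z19.924
G0 X12.590 Y8.321
G1 X9.938 Y11.836
G1 X5.648 Y12.824
G1 X1.726 Y10.822
G1 X0.009 Y6.769
G1 X1.298 Y2.560
G1 X4.992 Y0.164
G1 X9.361 Y0.703
G1 X12.362 Y3.925
G1 X12.590 Y8.321
; layer 8
G0 Z22.770
G0 X12.590 Y8.321
G1 X9.938 Y11.836
G1 X5.648 Y12.824
G1 X1.726 Y10.822
G1 X0.009 Y6.769
G1 X1.298 Y2.560
G1 X4.992 Y0.164
G1 X9.361 Y0.703
G1 X12.362 Y3.925
G1 X12.590 Y8.321
M2 ; end

The solid is a regular 9-sided prism (a cylinder approximated with 9 flat sides), circumscribed radius ≈ 6.44 mm, height ≈ 22.8 mm. Slicing at Δz = 2.846 mm — 8 equal slices spanning the solid's height, so layer i sits at z = i·h/8 — gives 8 non-empty perimeters. Each is a 9-segment closed polygon; G0 lifts to the layer z and rapids to the start vertex, then G1 traces the edges.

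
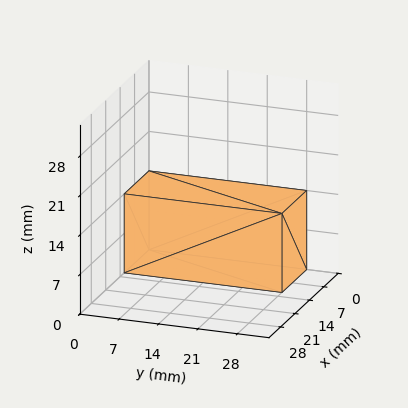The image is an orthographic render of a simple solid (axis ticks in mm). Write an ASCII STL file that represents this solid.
Reading the render: the shape is a rectangular box, roughly 12 × 28 mm footprint and 14 mm tall (dimensions read to the nearest mm from the axis ticks). For the STL, each face is triangulated and given an outward normal.

solid part
  facet normal 0.0000 0.0000 -1.0000
    outer loop
      vertex 12.0 28.0 0.0
      vertex 12.0 0.0 0.0
      vertex 0.0 0.0 0.0
    endloop
  endfacet
  facet normal 0.0000 0.0000 -1.0000
    outer loop
      vertex 0.0 28.0 0.0
      vertex 12.0 28.0 0.0
      vertex 0.0 0.0 0.0
    endloop
  endfacet
  facet normal 0.0000 0.0000 1.0000
    outer loop
      vertex 0.0 0.0 14.0
      vertex 12.0 0.0 14.0
      vertex 12.0 28.0 14.0
    endloop
  endfacet
  facet normal 0.0000 0.0000 1.0000
    outer loop
      vertex 0.0 0.0 14.0
      vertex 12.0 28.0 14.0
      vertex 0.0 28.0 14.0
    endloop
  endfacet
  facet normal 0.0000 -1.0000 0.0000
    outer loop
      vertex 0.0 0.0 0.0
      vertex 12.0 0.0 0.0
      vertex 12.0 0.0 14.0
    endloop
  endfacet
  facet normal 0.0000 -1.0000 0.0000
    outer loop
      vertex 0.0 0.0 0.0
      vertex 12.0 0.0 14.0
      vertex 0.0 0.0 14.0
    endloop
  endfacet
  facet normal 0.0000 1.0000 0.0000
    outer loop
      vertex 12.0 28.0 14.0
      vertex 12.0 28.0 0.0
      vertex 0.0 28.0 0.0
    endloop
  endfacet
  facet normal 0.0000 1.0000 0.0000
    outer loop
      vertex 0.0 28.0 14.0
      vertex 12.0 28.0 14.0
      vertex 0.0 28.0 0.0
    endloop
  endfacet
  facet normal -1.0000 0.0000 0.0000
    outer loop
      vertex 0.0 28.0 14.0
      vertex 0.0 28.0 0.0
      vertex 0.0 0.0 0.0
    endloop
  endfacet
  facet normal -1.0000 0.0000 0.0000
    outer loop
      vertex 0.0 0.0 14.0
      vertex 0.0 28.0 14.0
      vertex 0.0 0.0 0.0
    endloop
  endfacet
  facet normal 1.0000 0.0000 0.0000
    outer loop
      vertex 12.0 0.0 0.0
      vertex 12.0 28.0 0.0
      vertex 12.0 28.0 14.0
    endloop
  endfacet
  facet normal 1.0000 0.0000 0.0000
    outer loop
      vertex 12.0 0.0 0.0
      vertex 12.0 28.0 14.0
      vertex 12.0 0.0 14.0
    endloop
  endfacet
endsolid part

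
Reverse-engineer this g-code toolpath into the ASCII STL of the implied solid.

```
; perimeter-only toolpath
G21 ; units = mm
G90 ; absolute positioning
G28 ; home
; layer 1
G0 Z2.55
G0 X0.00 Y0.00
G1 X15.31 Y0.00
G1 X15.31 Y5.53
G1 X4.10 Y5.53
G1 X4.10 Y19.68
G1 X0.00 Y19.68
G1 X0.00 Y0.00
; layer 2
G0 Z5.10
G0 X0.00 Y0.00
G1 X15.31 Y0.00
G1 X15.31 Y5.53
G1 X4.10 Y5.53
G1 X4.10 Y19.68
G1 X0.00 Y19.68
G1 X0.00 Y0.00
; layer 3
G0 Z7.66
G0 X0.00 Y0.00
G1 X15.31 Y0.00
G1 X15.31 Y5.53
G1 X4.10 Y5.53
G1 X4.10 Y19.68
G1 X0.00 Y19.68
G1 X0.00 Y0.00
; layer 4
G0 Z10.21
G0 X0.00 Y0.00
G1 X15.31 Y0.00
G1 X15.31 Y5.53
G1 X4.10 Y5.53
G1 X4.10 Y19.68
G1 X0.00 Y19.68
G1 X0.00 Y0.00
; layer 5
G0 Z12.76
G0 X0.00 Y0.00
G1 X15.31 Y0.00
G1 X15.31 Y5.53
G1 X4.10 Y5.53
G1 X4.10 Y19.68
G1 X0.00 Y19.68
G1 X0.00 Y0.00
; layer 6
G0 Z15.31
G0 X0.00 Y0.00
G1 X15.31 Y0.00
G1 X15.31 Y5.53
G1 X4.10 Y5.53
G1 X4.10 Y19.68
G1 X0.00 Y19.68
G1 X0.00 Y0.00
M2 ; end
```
solid part
  facet normal 0.0000 0.0000 -1.0000
    outer loop
      vertex 15.31 5.53 0.00
      vertex 15.31 0.00 0.00
      vertex 0.00 0.00 0.00
    endloop
  endfacet
  facet normal 0.0000 0.0000 -1.0000
    outer loop
      vertex 4.10 5.53 0.00
      vertex 15.31 5.53 0.00
      vertex 0.00 0.00 0.00
    endloop
  endfacet
  facet normal 0.0000 0.0000 -1.0000
    outer loop
      vertex 4.10 19.68 0.00
      vertex 4.10 5.53 0.00
      vertex 0.00 0.00 0.00
    endloop
  endfacet
  facet normal 0.0000 0.0000 -1.0000
    outer loop
      vertex 0.00 19.68 0.00
      vertex 4.10 19.68 0.00
      vertex 0.00 0.00 0.00
    endloop
  endfacet
  facet normal 0.0000 0.0000 1.0000
    outer loop
      vertex 0.00 0.00 15.31
      vertex 15.31 0.00 15.31
      vertex 15.31 5.53 15.31
    endloop
  endfacet
  facet normal 0.0000 0.0000 1.0000
    outer loop
      vertex 0.00 0.00 15.31
      vertex 15.31 5.53 15.31
      vertex 4.10 5.53 15.31
    endloop
  endfacet
  facet normal 0.0000 0.0000 1.0000
    outer loop
      vertex 0.00 0.00 15.31
      vertex 4.10 5.53 15.31
      vertex 4.10 19.68 15.31
    endloop
  endfacet
  facet normal 0.0000 0.0000 1.0000
    outer loop
      vertex 0.00 0.00 15.31
      vertex 4.10 19.68 15.31
      vertex 0.00 19.68 15.31
    endloop
  endfacet
  facet normal 0.0000 -1.0000 0.0000
    outer loop
      vertex 0.00 0.00 0.00
      vertex 15.31 0.00 0.00
      vertex 15.31 0.00 15.31
    endloop
  endfacet
  facet normal 0.0000 -1.0000 0.0000
    outer loop
      vertex 0.00 0.00 0.00
      vertex 15.31 0.00 15.31
      vertex 0.00 0.00 15.31
    endloop
  endfacet
  facet normal 1.0000 0.0000 0.0000
    outer loop
      vertex 15.31 0.00 0.00
      vertex 15.31 5.53 0.00
      vertex 15.31 5.53 15.31
    endloop
  endfacet
  facet normal 1.0000 0.0000 0.0000
    outer loop
      vertex 15.31 0.00 0.00
      vertex 15.31 5.53 15.31
      vertex 15.31 0.00 15.31
    endloop
  endfacet
  facet normal 0.0000 1.0000 0.0000
    outer loop
      vertex 15.31 5.53 0.00
      vertex 4.10 5.53 0.00
      vertex 4.10 5.53 15.31
    endloop
  endfacet
  facet normal 0.0000 1.0000 0.0000
    outer loop
      vertex 15.31 5.53 0.00
      vertex 4.10 5.53 15.31
      vertex 15.31 5.53 15.31
    endloop
  endfacet
  facet normal 1.0000 0.0000 0.0000
    outer loop
      vertex 4.10 5.53 0.00
      vertex 4.10 19.68 0.00
      vertex 4.10 19.68 15.31
    endloop
  endfacet
  facet normal 1.0000 0.0000 0.0000
    outer loop
      vertex 4.10 5.53 0.00
      vertex 4.10 19.68 15.31
      vertex 4.10 5.53 15.31
    endloop
  endfacet
  facet normal 0.0000 1.0000 0.0000
    outer loop
      vertex 4.10 19.68 0.00
      vertex 0.00 19.68 0.00
      vertex 0.00 19.68 15.31
    endloop
  endfacet
  facet normal 0.0000 1.0000 0.0000
    outer loop
      vertex 4.10 19.68 0.00
      vertex 0.00 19.68 15.31
      vertex 4.10 19.68 15.31
    endloop
  endfacet
  facet normal -1.0000 0.0000 0.0000
    outer loop
      vertex 0.00 19.68 0.00
      vertex 0.00 0.00 0.00
      vertex 0.00 0.00 15.31
    endloop
  endfacet
  facet normal -1.0000 0.0000 0.0000
    outer loop
      vertex 0.00 19.68 0.00
      vertex 0.00 0.00 15.31
      vertex 0.00 19.68 15.31
    endloop
  endfacet
endsolid part

The G0 Z moves step by Δz≈2.55 mm. Every layer's G1 loop is the same polygon, so the solid is a straight extrusion of it from z=0 to z≈15.3. Closing with flat bottom and top caps and triangulating gives 20 facets — an L-shaped prism: outer 15.3 × 19.7 mm, arm thicknesses ≈ 5.53 mm (horizontal) and 4.1 mm (vertical), extruded 15.3 mm in z.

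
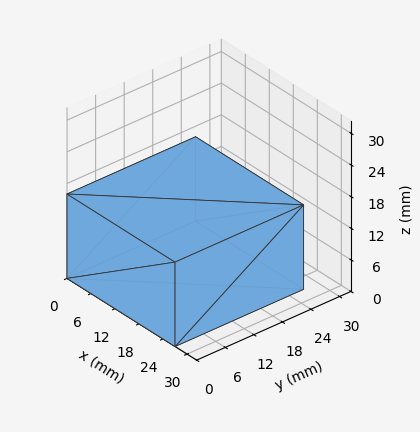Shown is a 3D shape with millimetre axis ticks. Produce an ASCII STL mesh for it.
Reading the render: the shape is a rectangular box, roughly 27 × 27 mm footprint and 16 mm tall (dimensions read to the nearest mm from the axis ticks). For the STL, each face is triangulated and given an outward normal.

solid part
  facet normal 0.0000 0.0000 -1.0000
    outer loop
      vertex 27.0 27.0 0.0
      vertex 27.0 0.0 0.0
      vertex 0.0 0.0 0.0
    endloop
  endfacet
  facet normal 0.0000 0.0000 -1.0000
    outer loop
      vertex 0.0 27.0 0.0
      vertex 27.0 27.0 0.0
      vertex 0.0 0.0 0.0
    endloop
  endfacet
  facet normal 0.0000 0.0000 1.0000
    outer loop
      vertex 0.0 0.0 16.0
      vertex 27.0 0.0 16.0
      vertex 27.0 27.0 16.0
    endloop
  endfacet
  facet normal 0.0000 0.0000 1.0000
    outer loop
      vertex 0.0 0.0 16.0
      vertex 27.0 27.0 16.0
      vertex 0.0 27.0 16.0
    endloop
  endfacet
  facet normal 0.0000 -1.0000 0.0000
    outer loop
      vertex 0.0 0.0 0.0
      vertex 27.0 0.0 0.0
      vertex 27.0 0.0 16.0
    endloop
  endfacet
  facet normal 0.0000 -1.0000 0.0000
    outer loop
      vertex 0.0 0.0 0.0
      vertex 27.0 0.0 16.0
      vertex 0.0 0.0 16.0
    endloop
  endfacet
  facet normal 0.0000 1.0000 0.0000
    outer loop
      vertex 27.0 27.0 16.0
      vertex 27.0 27.0 0.0
      vertex 0.0 27.0 0.0
    endloop
  endfacet
  facet normal 0.0000 1.0000 0.0000
    outer loop
      vertex 0.0 27.0 16.0
      vertex 27.0 27.0 16.0
      vertex 0.0 27.0 0.0
    endloop
  endfacet
  facet normal -1.0000 0.0000 0.0000
    outer loop
      vertex 0.0 27.0 16.0
      vertex 0.0 27.0 0.0
      vertex 0.0 0.0 0.0
    endloop
  endfacet
  facet normal -1.0000 0.0000 0.0000
    outer loop
      vertex 0.0 0.0 16.0
      vertex 0.0 27.0 16.0
      vertex 0.0 0.0 0.0
    endloop
  endfacet
  facet normal 1.0000 0.0000 0.0000
    outer loop
      vertex 27.0 0.0 0.0
      vertex 27.0 27.0 0.0
      vertex 27.0 27.0 16.0
    endloop
  endfacet
  facet normal 1.0000 0.0000 0.0000
    outer loop
      vertex 27.0 0.0 0.0
      vertex 27.0 27.0 16.0
      vertex 27.0 0.0 16.0
    endloop
  endfacet
endsolid part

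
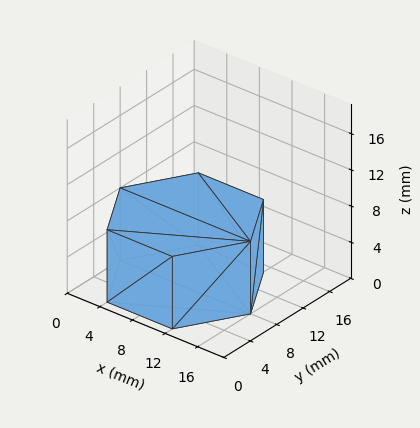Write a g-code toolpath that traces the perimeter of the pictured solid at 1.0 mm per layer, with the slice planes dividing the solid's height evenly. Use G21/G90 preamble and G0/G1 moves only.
Reading the render: the shape is a regular 6-sided prism (a cylinder approximated with 6 flat sides), circumscribed radius ≈ 8 mm, height ≈ 8 mm (dimensions read to the nearest mm from the axis ticks). For the g-code, the solid's height is divided into equal slices at the stated Δz and each level perimeter traced with G1 moves after a G0 lift.

; perimeter-only toolpath
G21 ; units = mm
G90 ; absolute positioning
G28 ; home
; layer 1
G0 Z1.0
G0 X16.0 Y8.0
G1 X12.0 Y14.9
G1 X4.0 Y14.9
G1 X0.0 Y8.0
G1 X4.0 Y1.1
G1 X12.0 Y1.1
G1 X16.0 Y8.0
; layer 2
G0 Z2.0
G0 X16.0 Y8.0
G1 X12.0 Y14.9
G1 X4.0 Y14.9
G1 X0.0 Y8.0
G1 X4.0 Y1.1
G1 X12.0 Y1.1
G1 X16.0 Y8.0
; layer 3
G0 Z3.0
G0 X16.0 Y8.0
G1 X12.0 Y14.9
G1 X4.0 Y14.9
G1 X0.0 Y8.0
G1 X4.0 Y1.1
G1 X12.0 Y1.1
G1 X16.0 Y8.0
; layer 4
G0 Z4.0
G0 X16.0 Y8.0
G1 X12.0 Y14.9
G1 X4.0 Y14.9
G1 X0.0 Y8.0
G1 X4.0 Y1.1
G1 X12.0 Y1.1
G1 X16.0 Y8.0
; layer 5
G0 Z5.0
G0 X16.0 Y8.0
G1 X12.0 Y14.9
G1 X4.0 Y14.9
G1 X0.0 Y8.0
G1 X4.0 Y1.1
G1 X12.0 Y1.1
G1 X16.0 Y8.0
; layer 6
G0 Z6.0
G0 X16.0 Y8.0
G1 X12.0 Y14.9
G1 X4.0 Y14.9
G1 X0.0 Y8.0
G1 X4.0 Y1.1
G1 X12.0 Y1.1
G1 X16.0 Y8.0
; layer 7
G0 Z7.0
G0 X16.0 Y8.0
G1 X12.0 Y14.9
G1 X4.0 Y14.9
G1 X0.0 Y8.0
G1 X4.0 Y1.1
G1 X12.0 Y1.1
G1 X16.0 Y8.0
; layer 8
G0 Z8.0
G0 X16.0 Y8.0
G1 X12.0 Y14.9
G1 X4.0 Y14.9
G1 X0.0 Y8.0
G1 X4.0 Y1.1
G1 X12.0 Y1.1
G1 X16.0 Y8.0
M2 ; end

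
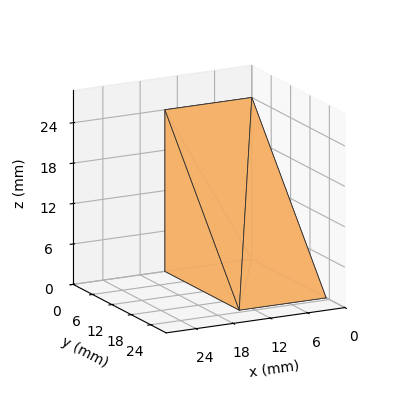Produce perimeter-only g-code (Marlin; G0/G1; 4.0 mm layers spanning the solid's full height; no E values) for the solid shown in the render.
Reading the render: the shape is a wedge (ramp): 14 × 23 mm base, rising to 24 mm along the y=0 edge and sloping linearly to z=0 at y=23 (dimensions read to the nearest mm from the axis ticks). For the g-code, the solid's height is divided into equal slices at the stated Δz and each level perimeter traced with G1 moves after a G0 lift.

; perimeter-only toolpath
G21 ; units = mm
G90 ; absolute positioning
G28 ; home
; layer 1
G0 Z4.0
G0 X0.0 Y0.0
G1 X14.0 Y0.0
G1 X14.0 Y19.2
G1 X0.0 Y19.2
G1 X0.0 Y0.0
; layer 2
G0 Z8.0
G0 X0.0 Y0.0
G1 X14.0 Y0.0
G1 X14.0 Y15.3
G1 X0.0 Y15.3
G1 X0.0 Y0.0
; layer 3
G0 Z12.0
G0 X0.0 Y0.0
G1 X14.0 Y0.0
G1 X14.0 Y11.5
G1 X0.0 Y11.5
G1 X0.0 Y0.0
; layer 4
G0 Z16.0
G0 X0.0 Y0.0
G1 X14.0 Y0.0
G1 X14.0 Y7.7
G1 X0.0 Y7.7
G1 X0.0 Y0.0
; layer 5
G0 Z20.0
G0 X0.0 Y0.0
G1 X14.0 Y0.0
G1 X14.0 Y3.8
G1 X0.0 Y3.8
G1 X0.0 Y0.0
M2 ; end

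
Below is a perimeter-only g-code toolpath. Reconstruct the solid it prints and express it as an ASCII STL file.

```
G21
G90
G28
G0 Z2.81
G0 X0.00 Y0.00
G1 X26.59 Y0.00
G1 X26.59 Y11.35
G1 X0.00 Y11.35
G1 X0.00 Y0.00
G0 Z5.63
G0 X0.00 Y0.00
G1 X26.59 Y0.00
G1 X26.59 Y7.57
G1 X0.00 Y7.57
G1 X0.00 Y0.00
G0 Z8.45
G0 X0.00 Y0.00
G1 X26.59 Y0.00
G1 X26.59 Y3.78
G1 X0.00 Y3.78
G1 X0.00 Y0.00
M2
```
solid part
  facet normal 0.0000 0.0000 -1.0000
    outer loop
      vertex 26.59 15.13 0.00
      vertex 26.59 0.00 0.00
      vertex 0.00 0.00 0.00
    endloop
  endfacet
  facet normal 0.0000 0.0000 -1.0000
    outer loop
      vertex 0.00 15.13 0.00
      vertex 26.59 15.13 0.00
      vertex 0.00 0.00 0.00
    endloop
  endfacet
  facet normal 0.0000 -1.0000 0.0000
    outer loop
      vertex 0.00 0.00 0.00
      vertex 26.59 0.00 0.00
      vertex 26.59 0.00 11.26
    endloop
  endfacet
  facet normal 0.0000 -1.0000 0.0000
    outer loop
      vertex 0.00 0.00 0.00
      vertex 26.59 0.00 11.26
      vertex 0.00 0.00 11.26
    endloop
  endfacet
  facet normal 0.0000 0.5970 0.8022
    outer loop
      vertex 0.00 0.00 11.26
      vertex 26.59 0.00 11.26
      vertex 26.59 15.13 0.00
    endloop
  endfacet
  facet normal 0.0000 0.5970 0.8022
    outer loop
      vertex 0.00 0.00 11.26
      vertex 26.59 15.13 0.00
      vertex 0.00 15.13 0.00
    endloop
  endfacet
  facet normal -1.0000 0.0000 0.0000
    outer loop
      vertex 0.00 0.00 11.26
      vertex 0.00 15.13 0.00
      vertex 0.00 0.00 0.00
    endloop
  endfacet
  facet normal 1.0000 0.0000 0.0000
    outer loop
      vertex 26.59 0.00 0.00
      vertex 26.59 15.13 0.00
      vertex 26.59 0.00 11.26
    endloop
  endfacet
endsolid part

The G0 Z moves step by Δz≈2.81 mm. The G1 loops shrink linearly with z, so the solid tapers from its base footprint up to z≈11.3. Closing with a flat bottom cap and the tapered top and triangulating gives 8 facets — a wedge (ramp): 26.6 × 15.1 mm base, rising to 11.3 mm along the y=0 edge and sloping linearly to z=0 at y=15.1.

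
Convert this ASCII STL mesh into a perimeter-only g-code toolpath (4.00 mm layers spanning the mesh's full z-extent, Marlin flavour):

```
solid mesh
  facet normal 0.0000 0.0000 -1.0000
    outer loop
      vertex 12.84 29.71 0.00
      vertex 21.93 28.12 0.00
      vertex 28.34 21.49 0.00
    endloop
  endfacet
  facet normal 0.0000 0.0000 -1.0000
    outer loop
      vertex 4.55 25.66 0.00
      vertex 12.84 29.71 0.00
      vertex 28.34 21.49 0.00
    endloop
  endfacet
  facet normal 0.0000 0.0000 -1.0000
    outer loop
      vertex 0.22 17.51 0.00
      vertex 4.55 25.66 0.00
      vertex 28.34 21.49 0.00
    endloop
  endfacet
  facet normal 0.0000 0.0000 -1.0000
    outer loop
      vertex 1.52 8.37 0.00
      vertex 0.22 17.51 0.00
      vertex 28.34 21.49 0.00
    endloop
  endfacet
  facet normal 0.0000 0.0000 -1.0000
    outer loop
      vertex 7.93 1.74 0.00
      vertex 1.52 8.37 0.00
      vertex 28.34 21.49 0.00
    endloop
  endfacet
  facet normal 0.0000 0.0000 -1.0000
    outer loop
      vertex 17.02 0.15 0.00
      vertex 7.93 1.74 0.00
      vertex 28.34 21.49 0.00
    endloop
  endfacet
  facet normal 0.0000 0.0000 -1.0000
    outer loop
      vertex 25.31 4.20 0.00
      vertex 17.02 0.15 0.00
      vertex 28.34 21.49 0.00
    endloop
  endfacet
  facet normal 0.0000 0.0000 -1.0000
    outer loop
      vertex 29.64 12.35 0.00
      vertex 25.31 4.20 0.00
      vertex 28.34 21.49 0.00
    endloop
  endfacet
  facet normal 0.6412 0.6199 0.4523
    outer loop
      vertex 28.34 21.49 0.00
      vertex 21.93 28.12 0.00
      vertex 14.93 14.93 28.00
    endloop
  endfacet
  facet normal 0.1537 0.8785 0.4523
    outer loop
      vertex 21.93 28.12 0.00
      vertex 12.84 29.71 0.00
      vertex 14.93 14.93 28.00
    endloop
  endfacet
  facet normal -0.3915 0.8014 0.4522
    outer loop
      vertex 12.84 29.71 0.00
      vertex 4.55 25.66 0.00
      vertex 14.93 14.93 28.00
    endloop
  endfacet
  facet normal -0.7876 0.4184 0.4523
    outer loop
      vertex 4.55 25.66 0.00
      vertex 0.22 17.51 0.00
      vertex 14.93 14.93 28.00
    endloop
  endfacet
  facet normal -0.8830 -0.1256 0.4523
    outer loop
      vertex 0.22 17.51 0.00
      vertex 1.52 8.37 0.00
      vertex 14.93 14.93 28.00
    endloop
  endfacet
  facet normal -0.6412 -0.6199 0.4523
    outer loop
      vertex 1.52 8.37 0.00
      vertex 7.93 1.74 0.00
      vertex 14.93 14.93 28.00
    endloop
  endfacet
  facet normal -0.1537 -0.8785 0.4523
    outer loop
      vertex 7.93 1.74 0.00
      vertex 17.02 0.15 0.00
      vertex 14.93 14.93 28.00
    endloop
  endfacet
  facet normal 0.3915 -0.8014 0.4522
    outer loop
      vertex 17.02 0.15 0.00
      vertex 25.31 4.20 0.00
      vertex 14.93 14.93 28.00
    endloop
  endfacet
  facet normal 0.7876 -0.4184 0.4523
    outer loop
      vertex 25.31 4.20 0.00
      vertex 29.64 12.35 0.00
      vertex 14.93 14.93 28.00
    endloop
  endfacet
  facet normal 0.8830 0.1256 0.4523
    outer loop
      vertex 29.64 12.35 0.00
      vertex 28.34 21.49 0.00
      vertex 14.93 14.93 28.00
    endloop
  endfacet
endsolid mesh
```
; perimeter-only toolpath
G21 ; units = mm
G90 ; absolute positioning
G28 ; home
; layer 1
G0 Z4.00
G0 X26.42 Y20.55
G1 X20.93 Y26.24
G1 X13.14 Y27.60
G1 X6.03 Y24.13
G1 X2.32 Y17.14
G1 X3.44 Y9.31
G1 X8.93 Y3.62
G1 X16.72 Y2.26
G1 X23.83 Y5.73
G1 X27.54 Y12.72
G1 X26.42 Y20.55
; layer 2
G0 Z8.00
G0 X24.51 Y19.62
G1 X19.93 Y24.35
G1 X13.44 Y25.49
G1 X7.52 Y22.59
G1 X4.42 Y16.77
G1 X5.35 Y10.24
G1 X9.93 Y5.51
G1 X16.42 Y4.37
G1 X22.34 Y7.27
G1 X25.44 Y13.09
G1 X24.51 Y19.62
; layer 3
G0 Z12.00
G0 X22.59 Y18.68
G1 X18.93 Y22.47
G1 X13.74 Y23.38
G1 X9.00 Y21.06
G1 X6.52 Y16.40
G1 X7.27 Y11.18
G1 X10.93 Y7.39
G1 X16.12 Y6.48
G1 X20.86 Y8.80
G1 X23.34 Y13.46
G1 X22.59 Y18.68
; layer 4
G0 Z16.00
G0 X20.68 Y17.74
G1 X17.93 Y20.58
G1 X14.03 Y21.26
G1 X10.48 Y19.53
G1 X8.63 Y16.04
G1 X9.18 Y12.12
G1 X11.93 Y9.28
G1 X15.83 Y8.60
G1 X19.38 Y10.33
G1 X21.23 Y13.82
G1 X20.68 Y17.74
; layer 5
G0 Z20.00
G0 X18.76 Y16.80
G1 X16.93 Y18.70
G1 X14.33 Y19.15
G1 X11.96 Y18.00
G1 X10.73 Y15.67
G1 X11.10 Y13.06
G1 X12.93 Y11.16
G1 X15.53 Y10.71
G1 X17.90 Y11.86
G1 X19.13 Y14.19
G1 X18.76 Y16.80
; layer 6
G0 Z24.00
G0 X16.85 Y15.87
G1 X15.93 Y16.81
G1 X14.63 Y17.04
G1 X13.45 Y16.46
G1 X12.83 Y15.30
G1 X13.01 Y13.99
G1 X13.93 Y13.05
G1 X15.23 Y12.82
G1 X16.41 Y13.40
G1 X17.03 Y14.56
G1 X16.85 Y15.87
M2 ; end

The solid is a regular 10-sided pyramid, base circumscribed radius ≈ 14.9 mm, apex at z ≈ 28 mm. Slicing at Δz = 4.00 mm — 7 equal slices spanning the solid's height, so layer i sits at z = i·h/7 — gives 6 non-empty perimeters. Each is a 10-segment closed polygon; G0 lifts to the layer z and rapids to the start vertex, then G1 traces the edges. The cross-section shrinks linearly with z (the slice at the apex is degenerate and omitted).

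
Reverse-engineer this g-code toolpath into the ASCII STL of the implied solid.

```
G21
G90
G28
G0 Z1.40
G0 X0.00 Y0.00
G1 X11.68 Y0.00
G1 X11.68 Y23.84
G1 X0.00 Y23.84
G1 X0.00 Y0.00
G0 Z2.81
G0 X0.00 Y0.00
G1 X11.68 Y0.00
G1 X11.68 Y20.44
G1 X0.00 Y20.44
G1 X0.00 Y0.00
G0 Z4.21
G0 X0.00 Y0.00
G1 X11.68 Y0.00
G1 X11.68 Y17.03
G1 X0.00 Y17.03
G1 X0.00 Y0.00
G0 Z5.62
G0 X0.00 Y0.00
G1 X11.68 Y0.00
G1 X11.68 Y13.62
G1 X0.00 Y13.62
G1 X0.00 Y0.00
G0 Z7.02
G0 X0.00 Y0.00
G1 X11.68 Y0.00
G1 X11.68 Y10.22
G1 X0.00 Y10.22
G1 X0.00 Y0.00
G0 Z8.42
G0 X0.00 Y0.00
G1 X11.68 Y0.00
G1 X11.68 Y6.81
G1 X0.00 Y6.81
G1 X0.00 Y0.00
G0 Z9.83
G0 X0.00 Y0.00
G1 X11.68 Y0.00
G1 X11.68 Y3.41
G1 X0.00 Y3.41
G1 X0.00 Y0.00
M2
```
solid part
  facet normal 0.0000 0.0000 -1.0000
    outer loop
      vertex 11.68 27.25 0.00
      vertex 11.68 0.00 0.00
      vertex 0.00 0.00 0.00
    endloop
  endfacet
  facet normal 0.0000 0.0000 -1.0000
    outer loop
      vertex 0.00 27.25 0.00
      vertex 11.68 27.25 0.00
      vertex 0.00 0.00 0.00
    endloop
  endfacet
  facet normal 0.0000 -1.0000 0.0000
    outer loop
      vertex 0.00 0.00 0.00
      vertex 11.68 0.00 0.00
      vertex 11.68 0.00 11.23
    endloop
  endfacet
  facet normal 0.0000 -1.0000 0.0000
    outer loop
      vertex 0.00 0.00 0.00
      vertex 11.68 0.00 11.23
      vertex 0.00 0.00 11.23
    endloop
  endfacet
  facet normal 0.0000 0.3810 0.9246
    outer loop
      vertex 0.00 0.00 11.23
      vertex 11.68 0.00 11.23
      vertex 11.68 27.25 0.00
    endloop
  endfacet
  facet normal 0.0000 0.3810 0.9246
    outer loop
      vertex 0.00 0.00 11.23
      vertex 11.68 27.25 0.00
      vertex 0.00 27.25 0.00
    endloop
  endfacet
  facet normal -1.0000 0.0000 0.0000
    outer loop
      vertex 0.00 0.00 11.23
      vertex 0.00 27.25 0.00
      vertex 0.00 0.00 0.00
    endloop
  endfacet
  facet normal 1.0000 0.0000 0.0000
    outer loop
      vertex 11.68 0.00 0.00
      vertex 11.68 27.25 0.00
      vertex 11.68 0.00 11.23
    endloop
  endfacet
endsolid part

The G0 Z moves step by Δz≈1.40 mm. The G1 loops shrink linearly with z, so the solid tapers from its base footprint up to z≈11.2. Closing with a flat bottom cap and the tapered top and triangulating gives 8 facets — a wedge (ramp): 11.7 × 27.2 mm base, rising to 11.2 mm along the y=0 edge and sloping linearly to z=0 at y=27.2.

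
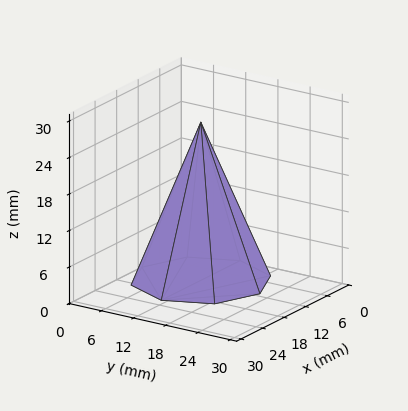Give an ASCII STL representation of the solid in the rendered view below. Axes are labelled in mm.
Reading the render: the shape is a regular 8-sided pyramid, base circumscribed radius ≈ 11 mm, apex at z ≈ 26 mm (dimensions read to the nearest mm from the axis ticks). For the STL, each face is triangulated and given an outward normal.

solid part
  facet normal 0.0000 0.0000 -1.0000
    outer loop
      vertex 11.000 22.000 0.000
      vertex 18.778 18.778 0.000
      vertex 22.000 11.000 0.000
    endloop
  endfacet
  facet normal 0.0000 0.0000 -1.0000
    outer loop
      vertex 3.222 18.778 0.000
      vertex 11.000 22.000 0.000
      vertex 22.000 11.000 0.000
    endloop
  endfacet
  facet normal 0.0000 0.0000 -1.0000
    outer loop
      vertex 0.000 11.000 0.000
      vertex 3.222 18.778 0.000
      vertex 22.000 11.000 0.000
    endloop
  endfacet
  facet normal 0.0000 0.0000 -1.0000
    outer loop
      vertex 3.222 3.222 0.000
      vertex 0.000 11.000 0.000
      vertex 22.000 11.000 0.000
    endloop
  endfacet
  facet normal 0.0000 0.0000 -1.0000
    outer loop
      vertex 11.000 0.000 0.000
      vertex 3.222 3.222 0.000
      vertex 22.000 11.000 0.000
    endloop
  endfacet
  facet normal 0.0000 0.0000 -1.0000
    outer loop
      vertex 18.778 3.222 0.000
      vertex 11.000 0.000 0.000
      vertex 22.000 11.000 0.000
    endloop
  endfacet
  facet normal 0.8605 0.3564 0.3640
    outer loop
      vertex 22.000 11.000 0.000
      vertex 18.778 18.778 0.000
      vertex 11.000 11.000 26.000
    endloop
  endfacet
  facet normal 0.3564 0.8605 0.3640
    outer loop
      vertex 18.778 18.778 0.000
      vertex 11.000 22.000 0.000
      vertex 11.000 11.000 26.000
    endloop
  endfacet
  facet normal -0.3564 0.8605 0.3640
    outer loop
      vertex 11.000 22.000 0.000
      vertex 3.222 18.778 0.000
      vertex 11.000 11.000 26.000
    endloop
  endfacet
  facet normal -0.8605 0.3564 0.3640
    outer loop
      vertex 3.222 18.778 0.000
      vertex 0.000 11.000 0.000
      vertex 11.000 11.000 26.000
    endloop
  endfacet
  facet normal -0.8605 -0.3564 0.3640
    outer loop
      vertex 0.000 11.000 0.000
      vertex 3.222 3.222 0.000
      vertex 11.000 11.000 26.000
    endloop
  endfacet
  facet normal -0.3564 -0.8605 0.3640
    outer loop
      vertex 3.222 3.222 0.000
      vertex 11.000 0.000 0.000
      vertex 11.000 11.000 26.000
    endloop
  endfacet
  facet normal 0.3564 -0.8605 0.3640
    outer loop
      vertex 11.000 0.000 0.000
      vertex 18.778 3.222 0.000
      vertex 11.000 11.000 26.000
    endloop
  endfacet
  facet normal 0.8605 -0.3564 0.3640
    outer loop
      vertex 18.778 3.222 0.000
      vertex 22.000 11.000 0.000
      vertex 11.000 11.000 26.000
    endloop
  endfacet
endsolid part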